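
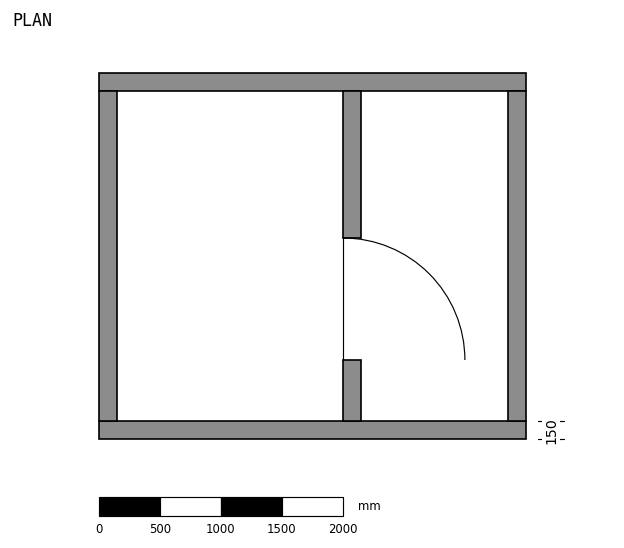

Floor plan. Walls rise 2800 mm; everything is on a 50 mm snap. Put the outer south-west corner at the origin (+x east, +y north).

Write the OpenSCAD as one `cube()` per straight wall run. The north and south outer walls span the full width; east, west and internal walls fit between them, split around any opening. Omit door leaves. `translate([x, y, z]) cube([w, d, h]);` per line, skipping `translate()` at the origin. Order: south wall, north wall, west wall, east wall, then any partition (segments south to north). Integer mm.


cube([3500, 150, 2800]);
translate([0, 2850, 0]) cube([3500, 150, 2800]);
translate([0, 150, 0]) cube([150, 2700, 2800]);
translate([3350, 150, 0]) cube([150, 2700, 2800]);
translate([2000, 150, 0]) cube([150, 500, 2800]);
translate([2000, 1650, 0]) cube([150, 1200, 2800]);


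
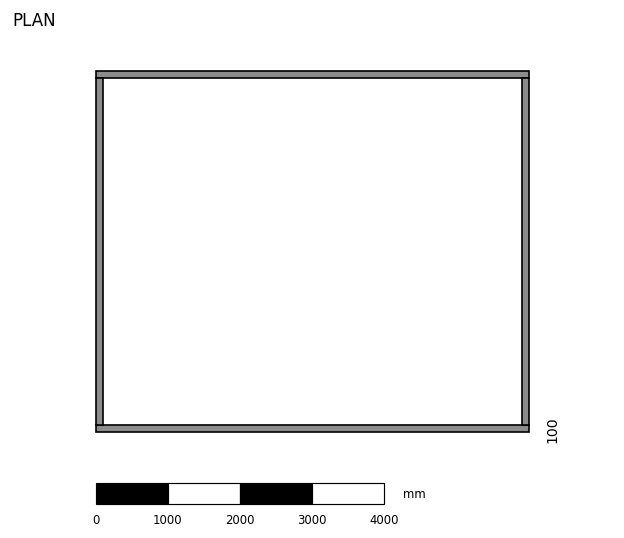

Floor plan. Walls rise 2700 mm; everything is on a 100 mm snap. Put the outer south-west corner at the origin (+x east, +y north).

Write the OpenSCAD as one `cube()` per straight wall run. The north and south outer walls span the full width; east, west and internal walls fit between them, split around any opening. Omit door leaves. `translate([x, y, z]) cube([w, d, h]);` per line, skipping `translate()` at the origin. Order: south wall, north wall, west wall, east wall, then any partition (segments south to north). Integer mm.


cube([6000, 100, 2700]);
translate([0, 4900, 0]) cube([6000, 100, 2700]);
translate([0, 100, 0]) cube([100, 4800, 2700]);
translate([5900, 100, 0]) cube([100, 4800, 2700]);


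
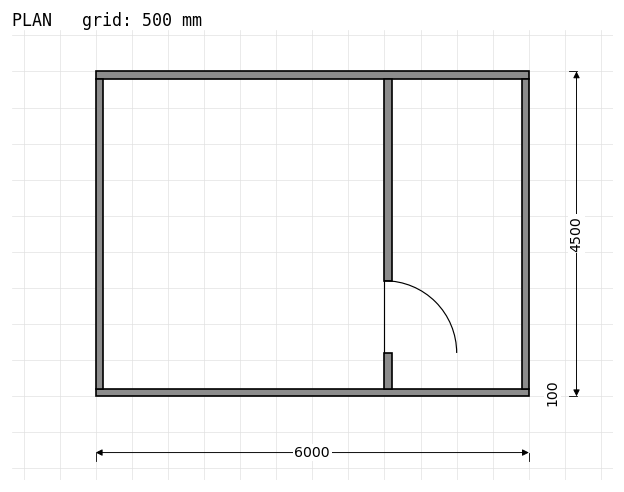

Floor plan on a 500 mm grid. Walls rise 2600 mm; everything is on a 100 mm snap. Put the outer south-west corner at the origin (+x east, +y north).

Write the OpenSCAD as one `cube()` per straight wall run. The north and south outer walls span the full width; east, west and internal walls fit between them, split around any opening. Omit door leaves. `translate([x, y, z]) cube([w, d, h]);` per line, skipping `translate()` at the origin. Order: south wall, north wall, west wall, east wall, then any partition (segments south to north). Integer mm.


cube([6000, 100, 2600]);
translate([0, 4400, 0]) cube([6000, 100, 2600]);
translate([0, 100, 0]) cube([100, 4300, 2600]);
translate([5900, 100, 0]) cube([100, 4300, 2600]);
translate([4000, 100, 0]) cube([100, 500, 2600]);
translate([4000, 1600, 0]) cube([100, 2800, 2600]);


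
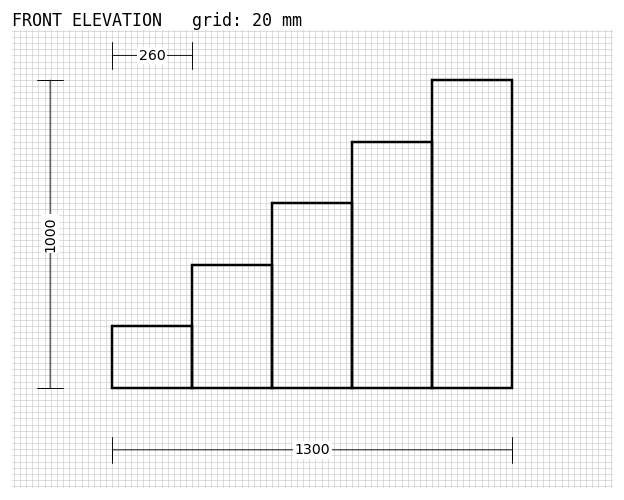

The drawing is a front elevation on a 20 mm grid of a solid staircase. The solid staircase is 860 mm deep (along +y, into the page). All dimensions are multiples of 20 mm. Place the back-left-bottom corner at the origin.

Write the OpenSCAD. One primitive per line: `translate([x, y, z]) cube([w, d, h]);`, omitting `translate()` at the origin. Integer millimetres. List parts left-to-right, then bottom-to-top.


cube([260, 860, 200]);
translate([260, 0, 0]) cube([260, 860, 400]);
translate([520, 0, 0]) cube([260, 860, 600]);
translate([780, 0, 0]) cube([260, 860, 800]);
translate([1040, 0, 0]) cube([260, 860, 1000]);


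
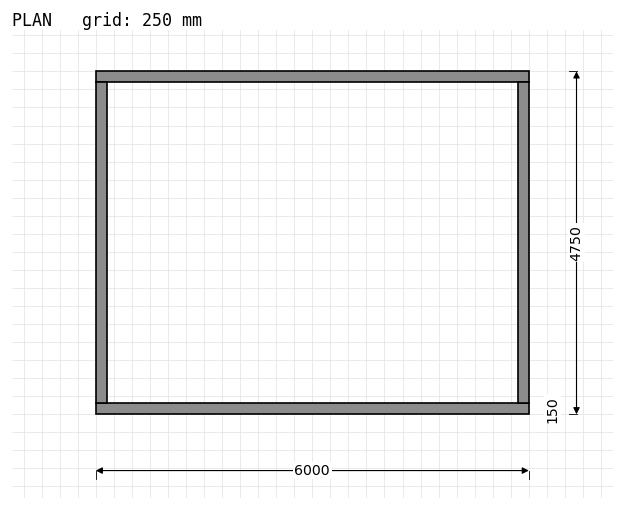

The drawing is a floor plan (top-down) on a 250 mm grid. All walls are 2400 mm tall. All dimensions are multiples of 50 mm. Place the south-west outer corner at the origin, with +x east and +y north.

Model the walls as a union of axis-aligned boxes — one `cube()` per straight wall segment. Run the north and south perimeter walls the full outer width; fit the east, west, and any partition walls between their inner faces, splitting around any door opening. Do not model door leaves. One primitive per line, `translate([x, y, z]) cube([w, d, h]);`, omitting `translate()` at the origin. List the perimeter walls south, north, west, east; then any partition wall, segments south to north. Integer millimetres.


cube([6000, 150, 2400]);
translate([0, 4600, 0]) cube([6000, 150, 2400]);
translate([0, 150, 0]) cube([150, 4450, 2400]);
translate([5850, 150, 0]) cube([150, 4450, 2400]);


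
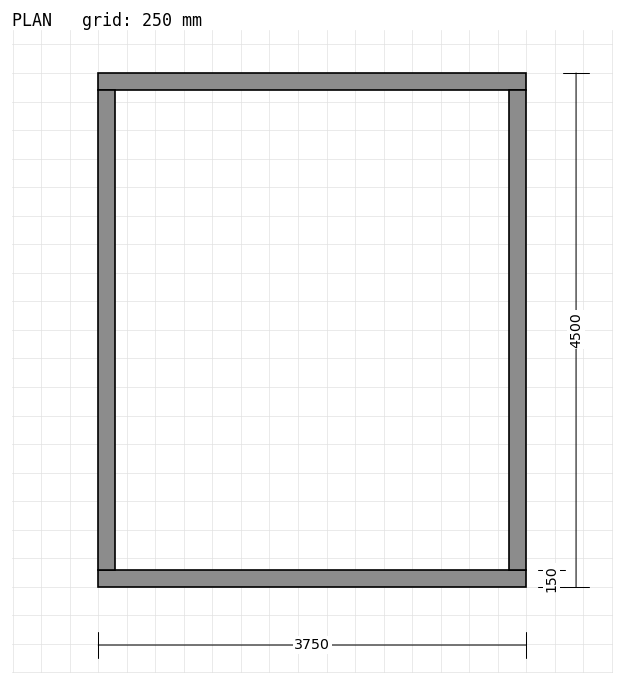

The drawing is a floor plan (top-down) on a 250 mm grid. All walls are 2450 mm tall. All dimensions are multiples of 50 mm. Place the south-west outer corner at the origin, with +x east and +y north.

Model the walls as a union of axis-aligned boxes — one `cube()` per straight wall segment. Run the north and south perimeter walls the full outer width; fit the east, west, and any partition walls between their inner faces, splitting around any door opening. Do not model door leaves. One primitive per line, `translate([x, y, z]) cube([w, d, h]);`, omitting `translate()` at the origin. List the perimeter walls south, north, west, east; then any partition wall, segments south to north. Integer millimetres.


cube([3750, 150, 2450]);
translate([0, 4350, 0]) cube([3750, 150, 2450]);
translate([0, 150, 0]) cube([150, 4200, 2450]);
translate([3600, 150, 0]) cube([150, 4200, 2450]);


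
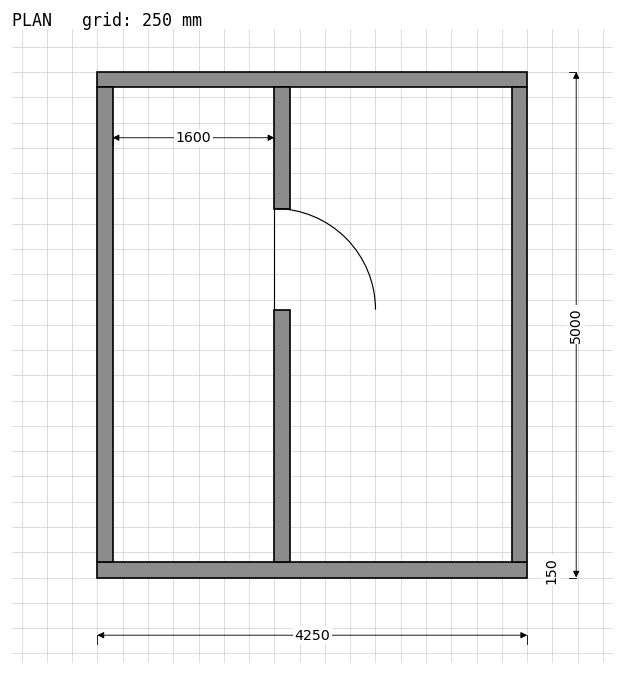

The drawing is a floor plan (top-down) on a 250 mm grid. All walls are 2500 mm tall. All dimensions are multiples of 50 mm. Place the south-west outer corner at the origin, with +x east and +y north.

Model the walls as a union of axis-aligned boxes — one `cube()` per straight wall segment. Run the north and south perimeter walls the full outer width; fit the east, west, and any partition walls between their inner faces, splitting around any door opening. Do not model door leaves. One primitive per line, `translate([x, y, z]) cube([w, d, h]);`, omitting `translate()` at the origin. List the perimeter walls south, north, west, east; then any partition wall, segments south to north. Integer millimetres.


cube([4250, 150, 2500]);
translate([0, 4850, 0]) cube([4250, 150, 2500]);
translate([0, 150, 0]) cube([150, 4700, 2500]);
translate([4100, 150, 0]) cube([150, 4700, 2500]);
translate([1750, 150, 0]) cube([150, 2500, 2500]);
translate([1750, 3650, 0]) cube([150, 1200, 2500]);


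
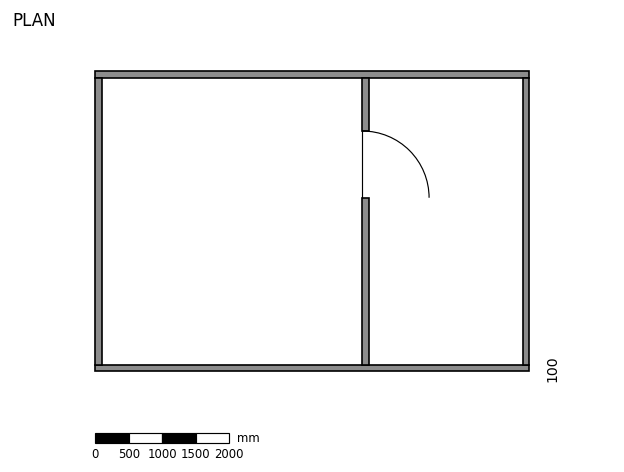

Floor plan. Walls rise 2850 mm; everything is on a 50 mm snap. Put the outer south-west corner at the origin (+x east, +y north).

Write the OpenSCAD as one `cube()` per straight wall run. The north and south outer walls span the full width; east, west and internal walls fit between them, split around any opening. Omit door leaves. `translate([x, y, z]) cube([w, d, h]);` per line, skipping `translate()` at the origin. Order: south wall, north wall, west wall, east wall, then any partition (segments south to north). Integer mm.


cube([6500, 100, 2850]);
translate([0, 4400, 0]) cube([6500, 100, 2850]);
translate([0, 100, 0]) cube([100, 4300, 2850]);
translate([6400, 100, 0]) cube([100, 4300, 2850]);
translate([4000, 100, 0]) cube([100, 2500, 2850]);
translate([4000, 3600, 0]) cube([100, 800, 2850]);


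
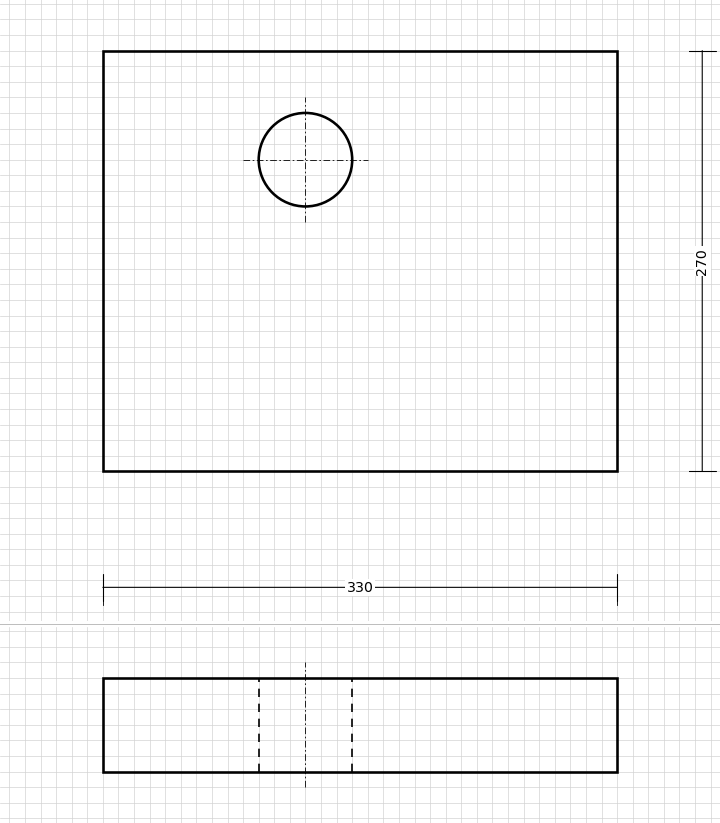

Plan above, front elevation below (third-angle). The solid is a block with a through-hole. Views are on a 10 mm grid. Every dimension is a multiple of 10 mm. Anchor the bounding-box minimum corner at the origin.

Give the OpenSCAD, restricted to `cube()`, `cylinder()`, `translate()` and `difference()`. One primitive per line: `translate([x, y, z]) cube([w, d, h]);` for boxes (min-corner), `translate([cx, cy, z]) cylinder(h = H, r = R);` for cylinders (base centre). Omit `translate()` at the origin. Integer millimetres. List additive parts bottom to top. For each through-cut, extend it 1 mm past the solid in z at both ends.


difference() {
  cube([330, 270, 60]);
  translate([130, 200, -1]) cylinder(h = 62, r = 30);
}


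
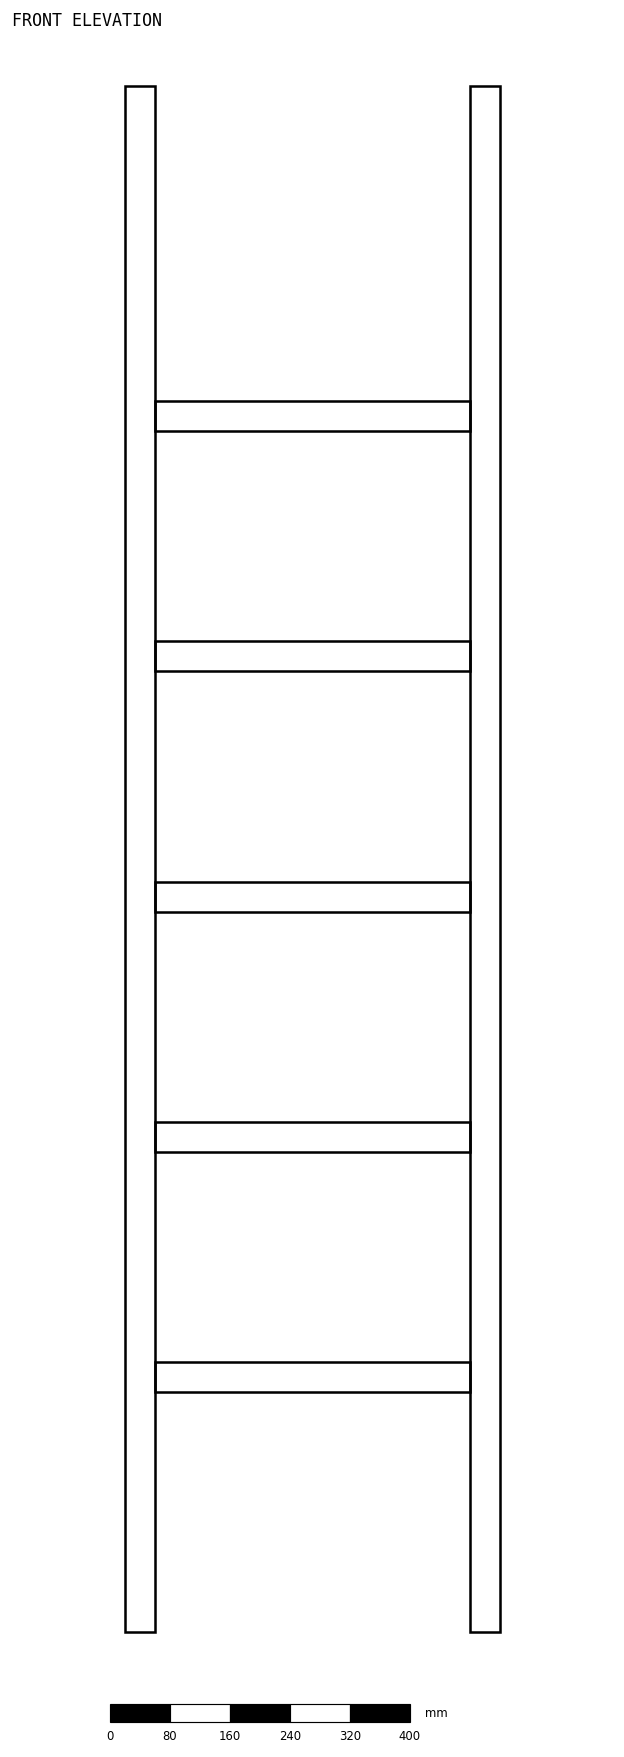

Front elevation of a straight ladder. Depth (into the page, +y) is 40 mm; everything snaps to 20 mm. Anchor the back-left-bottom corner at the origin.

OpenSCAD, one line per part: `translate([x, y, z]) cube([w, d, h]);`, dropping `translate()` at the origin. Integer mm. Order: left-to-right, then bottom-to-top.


cube([40, 40, 2060]);
translate([40, 0, 320]) cube([420, 40, 40]);
translate([40, 0, 640]) cube([420, 40, 40]);
translate([40, 0, 960]) cube([420, 40, 40]);
translate([40, 0, 1280]) cube([420, 40, 40]);
translate([40, 0, 1600]) cube([420, 40, 40]);
translate([460, 0, 0]) cube([40, 40, 2060]);


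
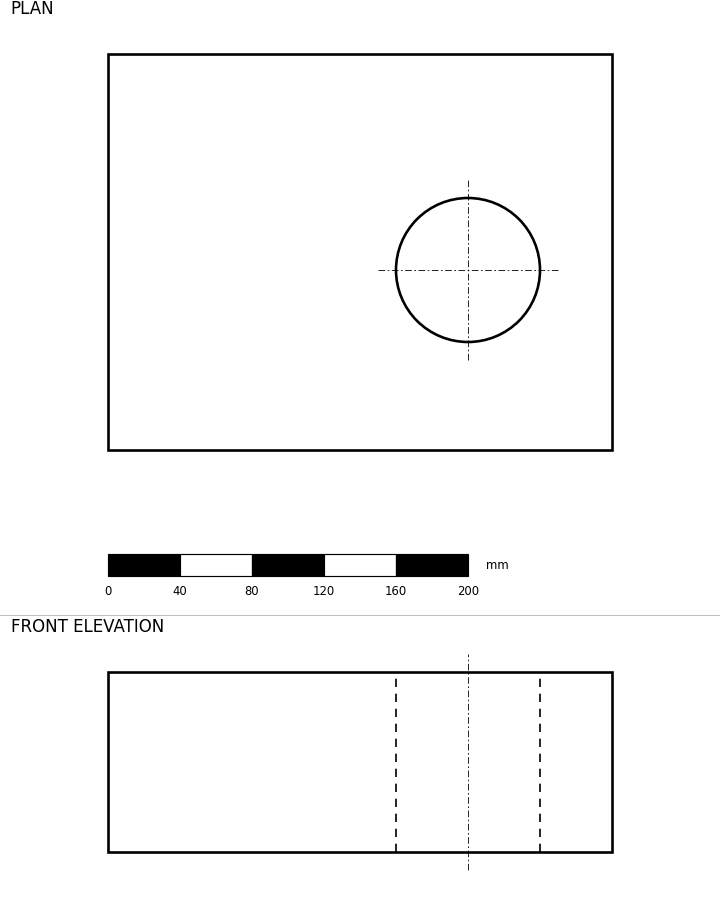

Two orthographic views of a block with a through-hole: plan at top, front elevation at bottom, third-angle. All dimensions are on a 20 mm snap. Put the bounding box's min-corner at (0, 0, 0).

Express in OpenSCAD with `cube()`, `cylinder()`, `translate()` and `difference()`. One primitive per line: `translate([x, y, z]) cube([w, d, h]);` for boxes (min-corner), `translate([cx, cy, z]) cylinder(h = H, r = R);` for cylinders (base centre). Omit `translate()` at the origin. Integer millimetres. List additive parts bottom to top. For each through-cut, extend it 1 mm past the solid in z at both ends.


difference() {
  cube([280, 220, 100]);
  translate([200, 100, -1]) cylinder(h = 102, r = 40);
}


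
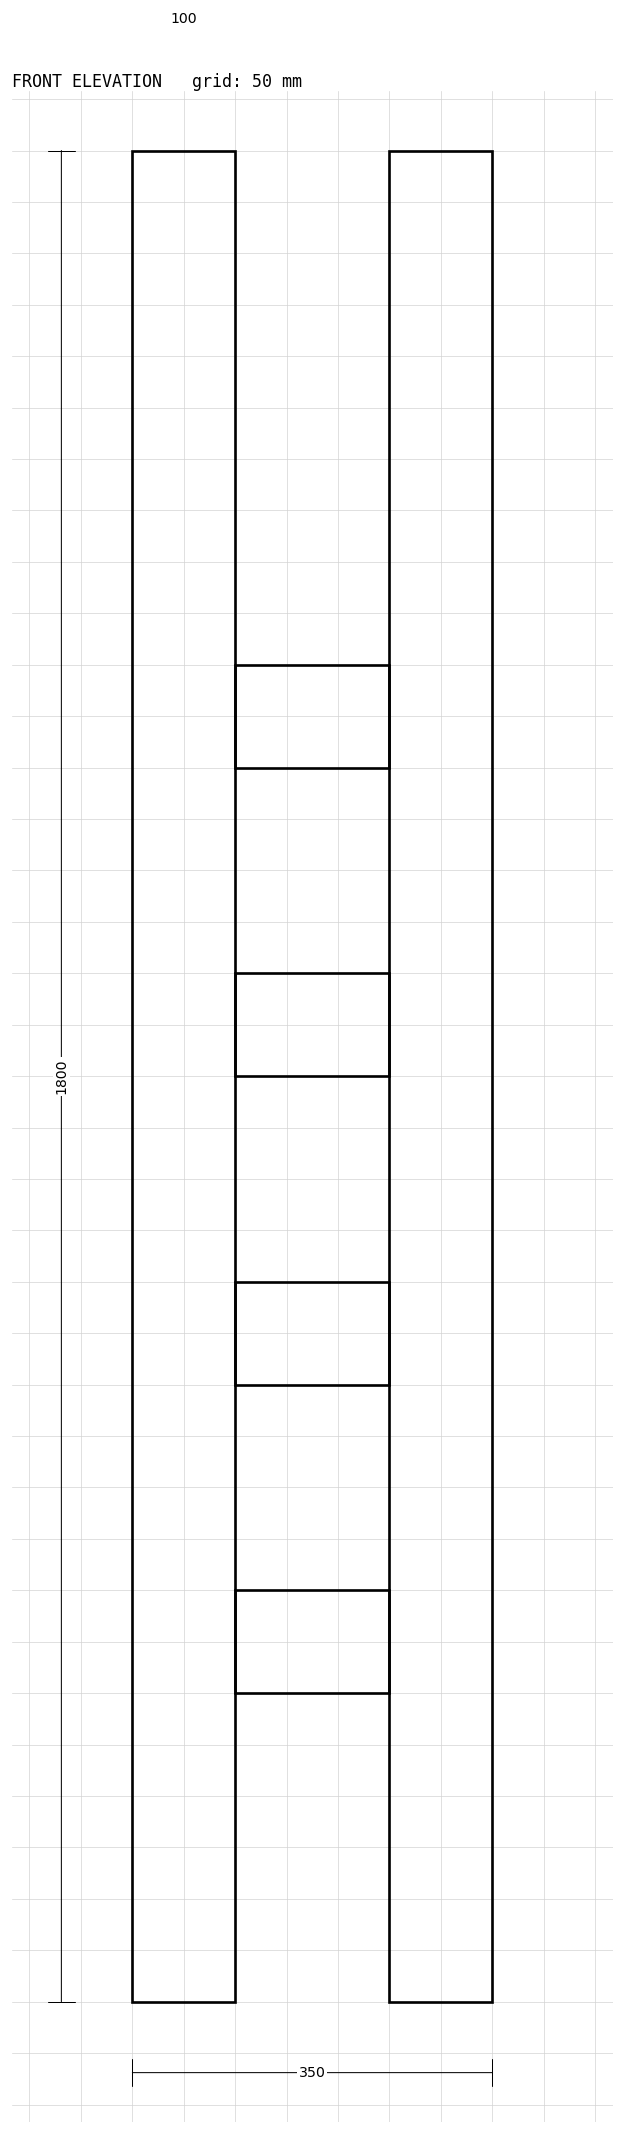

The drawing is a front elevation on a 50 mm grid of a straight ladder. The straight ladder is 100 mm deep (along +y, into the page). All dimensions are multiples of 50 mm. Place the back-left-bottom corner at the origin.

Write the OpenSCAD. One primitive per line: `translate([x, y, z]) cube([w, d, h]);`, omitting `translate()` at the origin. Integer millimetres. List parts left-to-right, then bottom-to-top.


cube([100, 100, 1800]);
translate([100, 0, 300]) cube([150, 100, 100]);
translate([100, 0, 600]) cube([150, 100, 100]);
translate([100, 0, 900]) cube([150, 100, 100]);
translate([100, 0, 1200]) cube([150, 100, 100]);
translate([250, 0, 0]) cube([100, 100, 1800]);


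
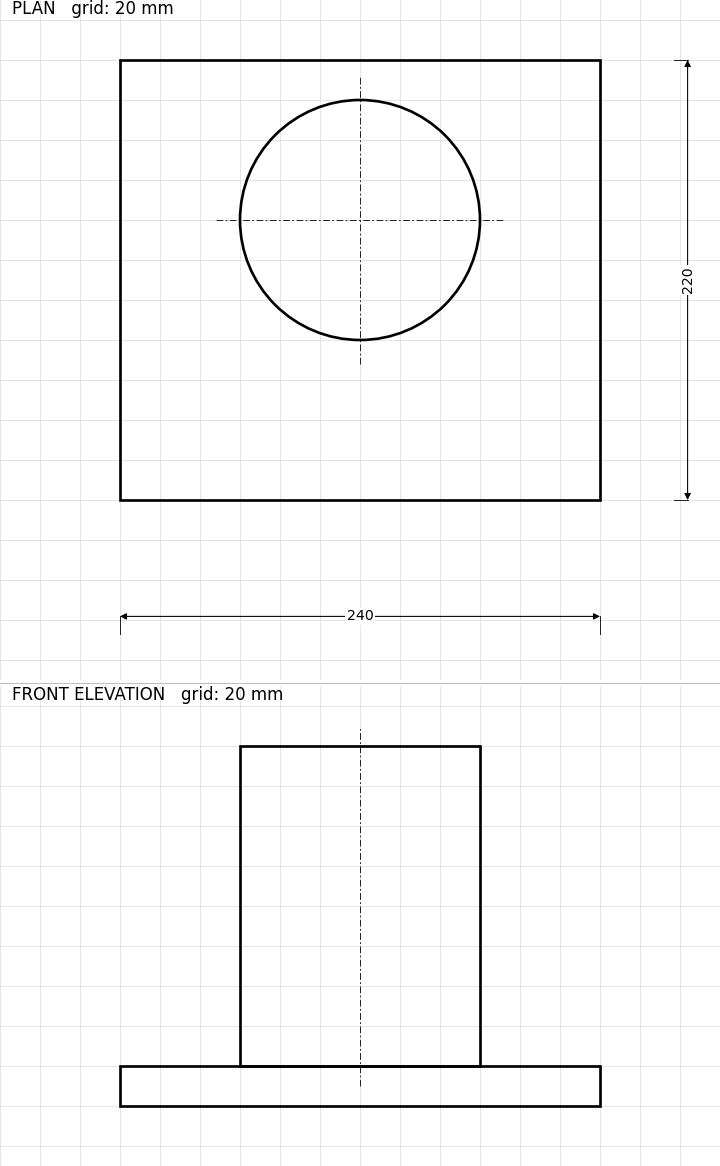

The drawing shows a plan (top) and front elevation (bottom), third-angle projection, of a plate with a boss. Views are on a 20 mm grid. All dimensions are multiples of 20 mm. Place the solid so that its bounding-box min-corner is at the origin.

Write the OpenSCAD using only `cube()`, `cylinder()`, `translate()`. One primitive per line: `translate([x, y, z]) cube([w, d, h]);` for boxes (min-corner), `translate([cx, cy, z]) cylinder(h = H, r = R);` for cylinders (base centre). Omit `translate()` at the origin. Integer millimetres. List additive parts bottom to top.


cube([240, 220, 20]);
translate([120, 140, 20]) cylinder(h = 160, r = 60);


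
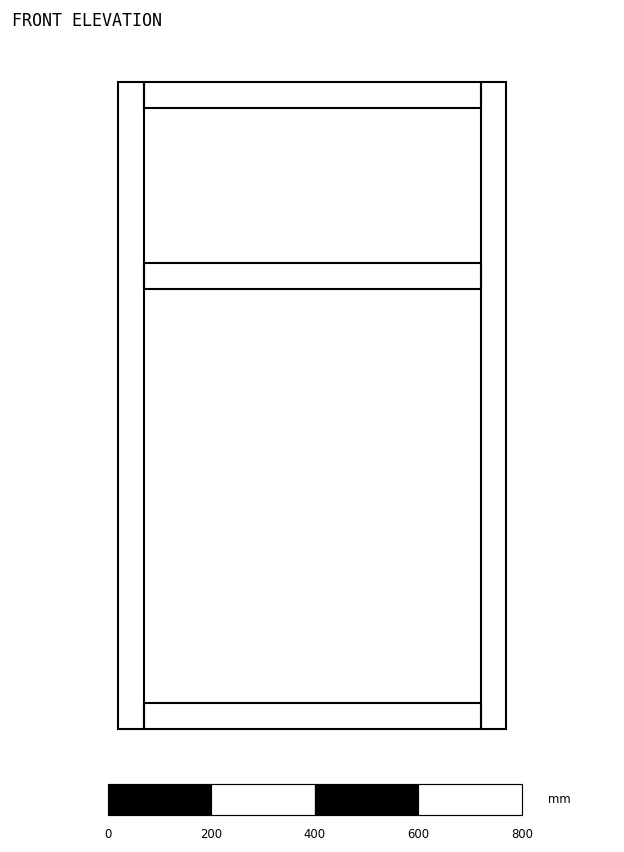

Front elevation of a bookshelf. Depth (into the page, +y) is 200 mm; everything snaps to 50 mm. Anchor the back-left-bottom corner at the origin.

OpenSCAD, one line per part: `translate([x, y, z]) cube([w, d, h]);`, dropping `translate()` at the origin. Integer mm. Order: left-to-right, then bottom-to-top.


cube([50, 200, 1250]);
translate([50, 0, 0]) cube([650, 200, 50]);
translate([50, 0, 850]) cube([650, 200, 50]);
translate([50, 0, 1200]) cube([650, 200, 50]);
translate([700, 0, 0]) cube([50, 200, 1250]);


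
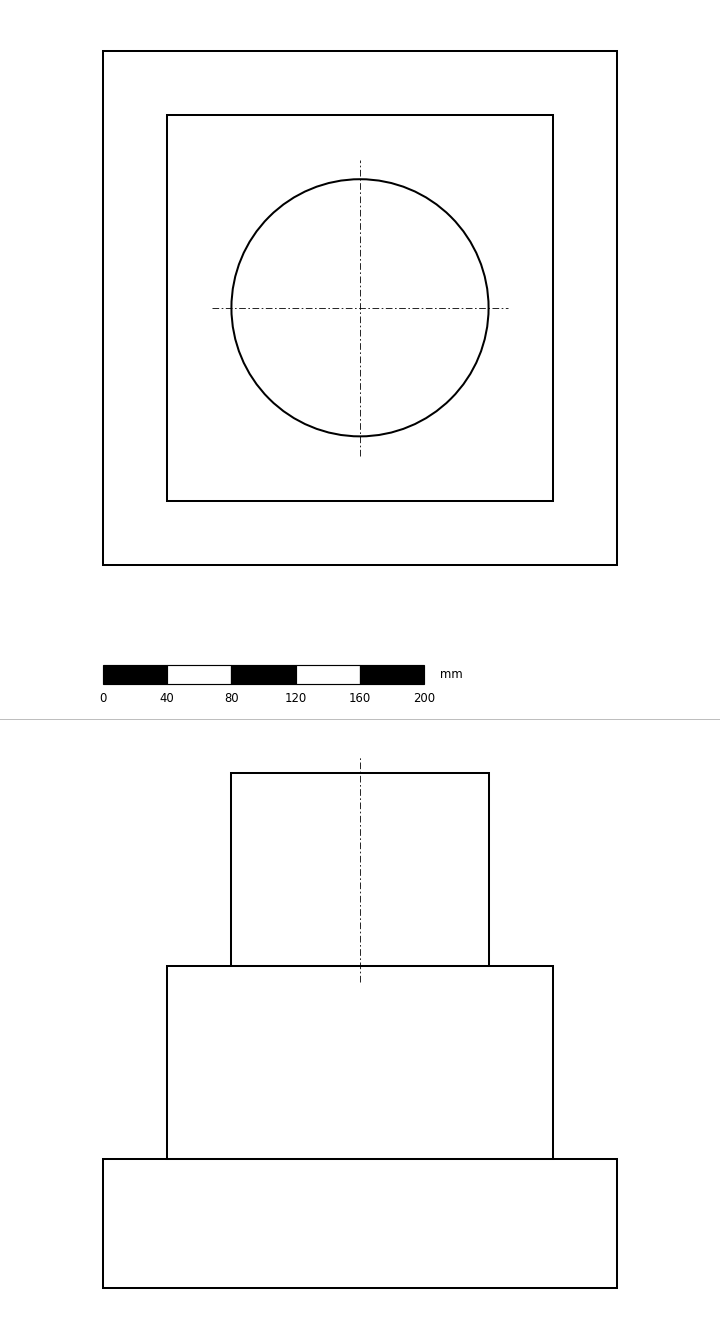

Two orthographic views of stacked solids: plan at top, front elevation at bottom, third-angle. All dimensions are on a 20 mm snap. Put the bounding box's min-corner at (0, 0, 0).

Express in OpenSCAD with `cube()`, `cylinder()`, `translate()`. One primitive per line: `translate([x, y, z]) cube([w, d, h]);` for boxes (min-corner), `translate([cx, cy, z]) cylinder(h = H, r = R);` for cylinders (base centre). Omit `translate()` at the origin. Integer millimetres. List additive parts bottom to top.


cube([320, 320, 80]);
translate([40, 40, 80]) cube([240, 240, 120]);
translate([160, 160, 200]) cylinder(h = 120, r = 80);


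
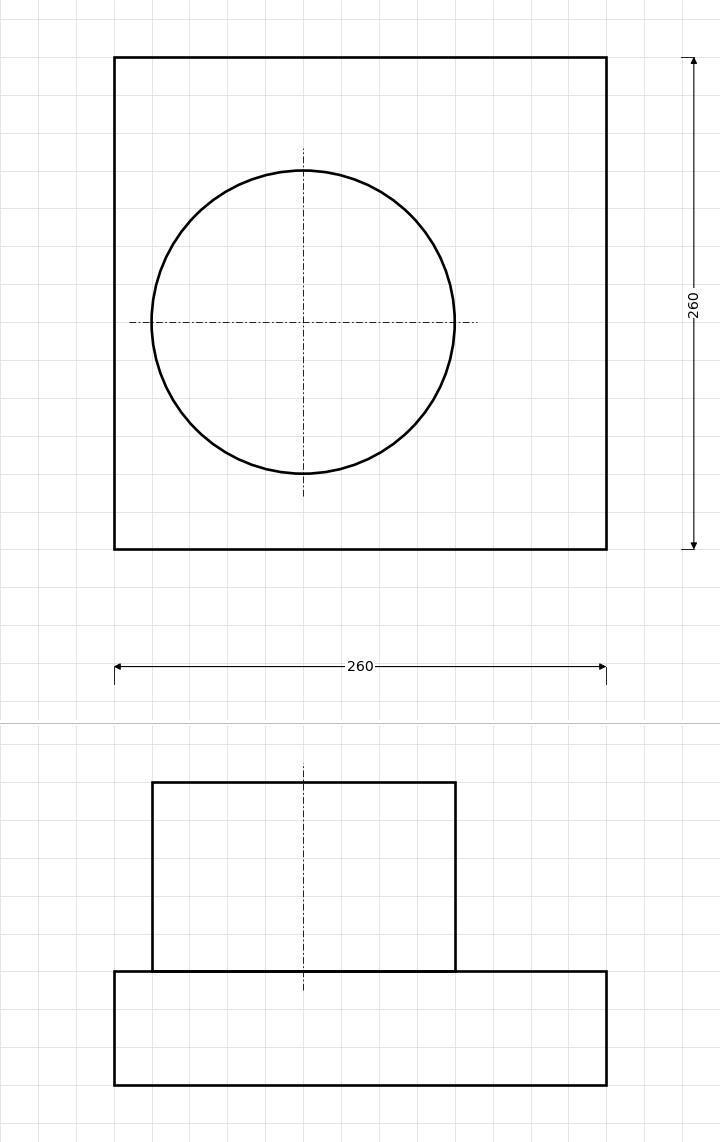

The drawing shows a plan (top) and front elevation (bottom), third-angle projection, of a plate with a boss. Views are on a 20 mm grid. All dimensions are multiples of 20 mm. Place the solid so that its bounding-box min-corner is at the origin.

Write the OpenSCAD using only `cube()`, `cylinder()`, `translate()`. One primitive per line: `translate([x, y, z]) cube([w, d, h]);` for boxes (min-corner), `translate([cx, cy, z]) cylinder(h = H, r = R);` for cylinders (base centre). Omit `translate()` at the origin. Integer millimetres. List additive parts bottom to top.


cube([260, 260, 60]);
translate([100, 120, 60]) cylinder(h = 100, r = 80);


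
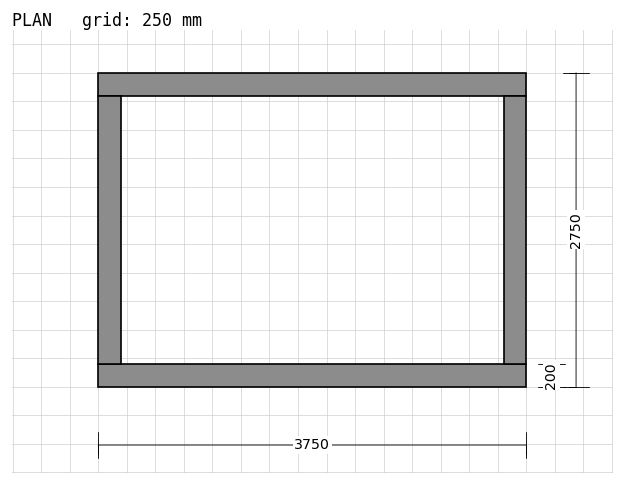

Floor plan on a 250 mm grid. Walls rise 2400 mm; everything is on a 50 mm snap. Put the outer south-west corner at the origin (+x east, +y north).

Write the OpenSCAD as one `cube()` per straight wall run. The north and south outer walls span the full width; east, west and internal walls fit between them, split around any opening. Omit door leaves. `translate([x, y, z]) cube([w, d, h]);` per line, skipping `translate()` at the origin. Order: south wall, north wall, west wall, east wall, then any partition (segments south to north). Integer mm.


cube([3750, 200, 2400]);
translate([0, 2550, 0]) cube([3750, 200, 2400]);
translate([0, 200, 0]) cube([200, 2350, 2400]);
translate([3550, 200, 0]) cube([200, 2350, 2400]);


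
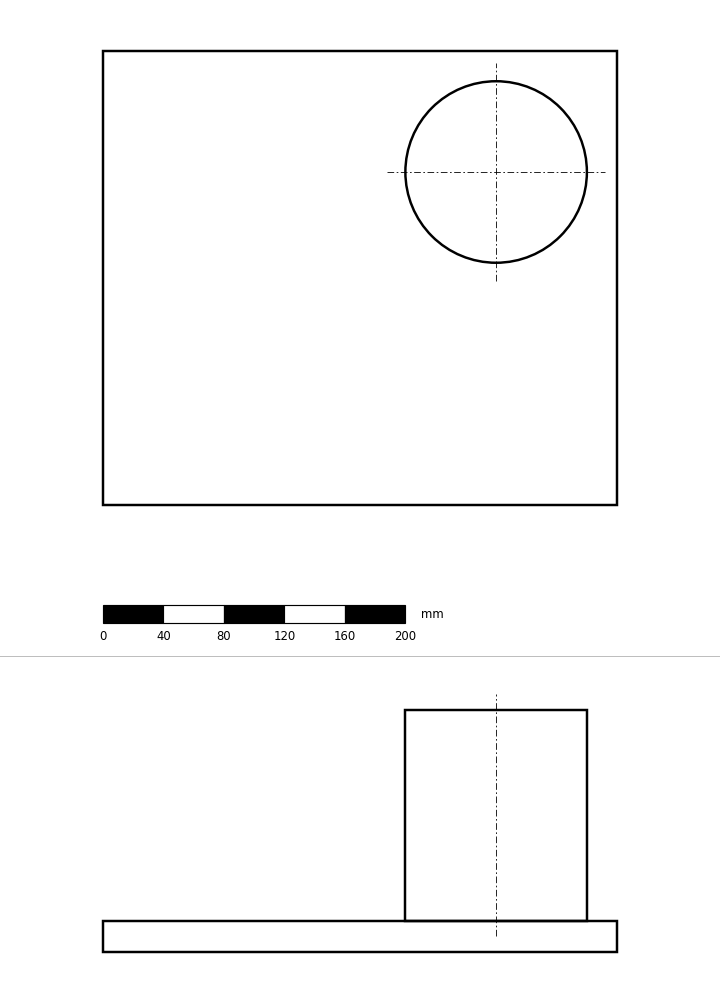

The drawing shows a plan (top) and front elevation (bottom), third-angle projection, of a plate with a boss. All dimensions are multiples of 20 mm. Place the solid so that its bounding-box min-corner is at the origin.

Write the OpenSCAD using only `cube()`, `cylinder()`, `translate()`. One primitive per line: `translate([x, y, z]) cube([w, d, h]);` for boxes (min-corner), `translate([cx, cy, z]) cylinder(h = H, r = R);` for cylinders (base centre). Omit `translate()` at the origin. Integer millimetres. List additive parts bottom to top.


cube([340, 300, 20]);
translate([260, 220, 20]) cylinder(h = 140, r = 60);


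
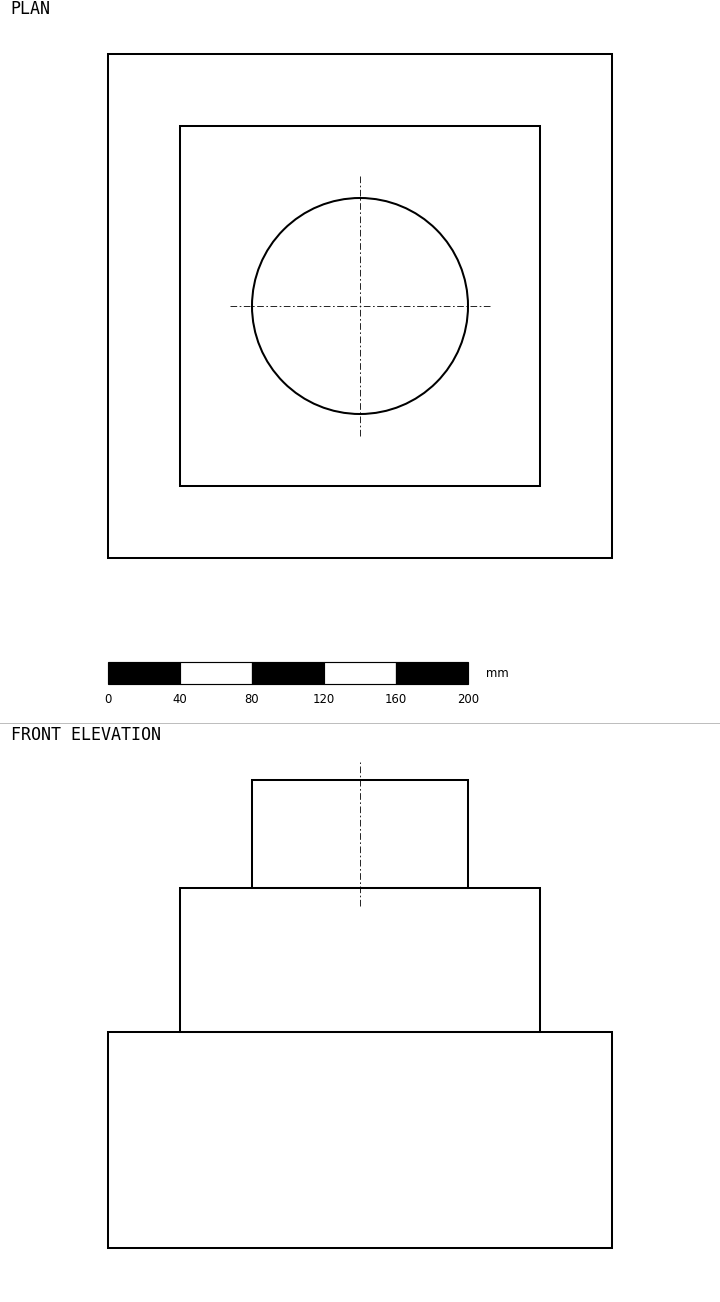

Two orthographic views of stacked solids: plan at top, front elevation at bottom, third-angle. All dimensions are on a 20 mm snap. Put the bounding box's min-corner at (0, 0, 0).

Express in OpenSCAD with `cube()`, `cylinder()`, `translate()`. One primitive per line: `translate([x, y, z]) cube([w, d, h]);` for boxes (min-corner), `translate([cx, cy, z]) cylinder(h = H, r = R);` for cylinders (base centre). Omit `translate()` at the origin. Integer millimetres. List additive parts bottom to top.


cube([280, 280, 120]);
translate([40, 40, 120]) cube([200, 200, 80]);
translate([140, 140, 200]) cylinder(h = 60, r = 60);


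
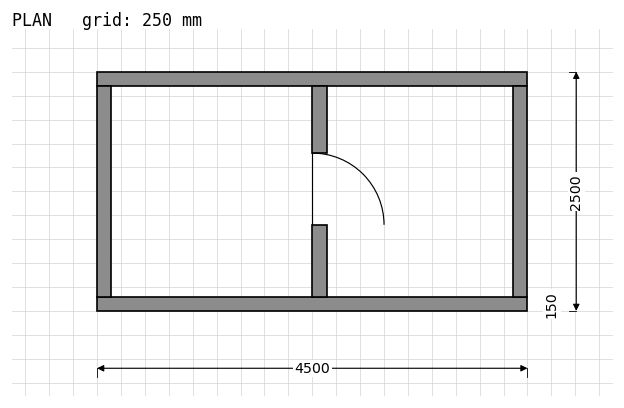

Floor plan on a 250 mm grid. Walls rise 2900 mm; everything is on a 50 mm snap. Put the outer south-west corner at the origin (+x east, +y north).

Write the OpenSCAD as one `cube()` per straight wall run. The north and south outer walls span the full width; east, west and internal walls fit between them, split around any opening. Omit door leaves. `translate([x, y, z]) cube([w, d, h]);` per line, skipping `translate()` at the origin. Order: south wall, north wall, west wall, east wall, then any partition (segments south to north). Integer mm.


cube([4500, 150, 2900]);
translate([0, 2350, 0]) cube([4500, 150, 2900]);
translate([0, 150, 0]) cube([150, 2200, 2900]);
translate([4350, 150, 0]) cube([150, 2200, 2900]);
translate([2250, 150, 0]) cube([150, 750, 2900]);
translate([2250, 1650, 0]) cube([150, 700, 2900]);


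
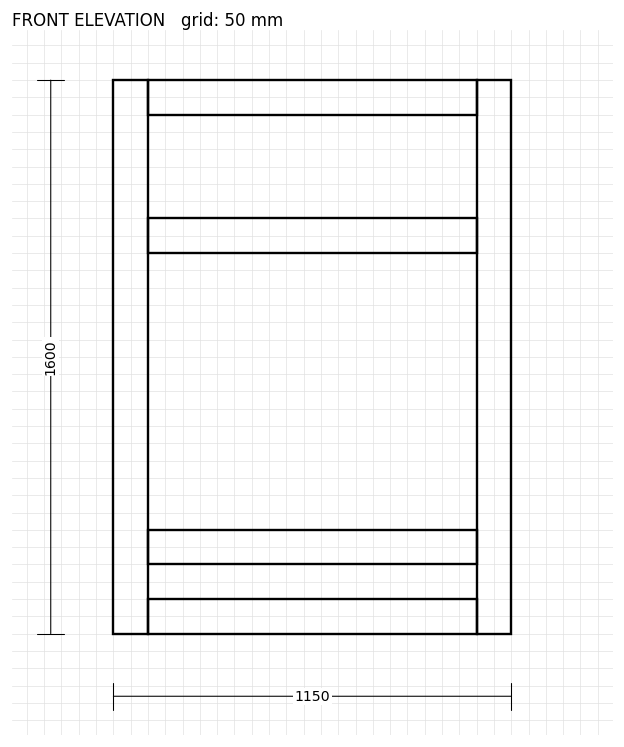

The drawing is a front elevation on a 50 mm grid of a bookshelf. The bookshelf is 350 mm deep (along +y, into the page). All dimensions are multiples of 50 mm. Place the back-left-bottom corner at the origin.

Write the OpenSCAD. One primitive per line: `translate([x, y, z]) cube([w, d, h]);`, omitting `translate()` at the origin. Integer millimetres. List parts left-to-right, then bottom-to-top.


cube([100, 350, 1600]);
translate([100, 0, 0]) cube([950, 350, 100]);
translate([100, 0, 200]) cube([950, 350, 100]);
translate([100, 0, 1100]) cube([950, 350, 100]);
translate([100, 0, 1500]) cube([950, 350, 100]);
translate([1050, 0, 0]) cube([100, 350, 1600]);


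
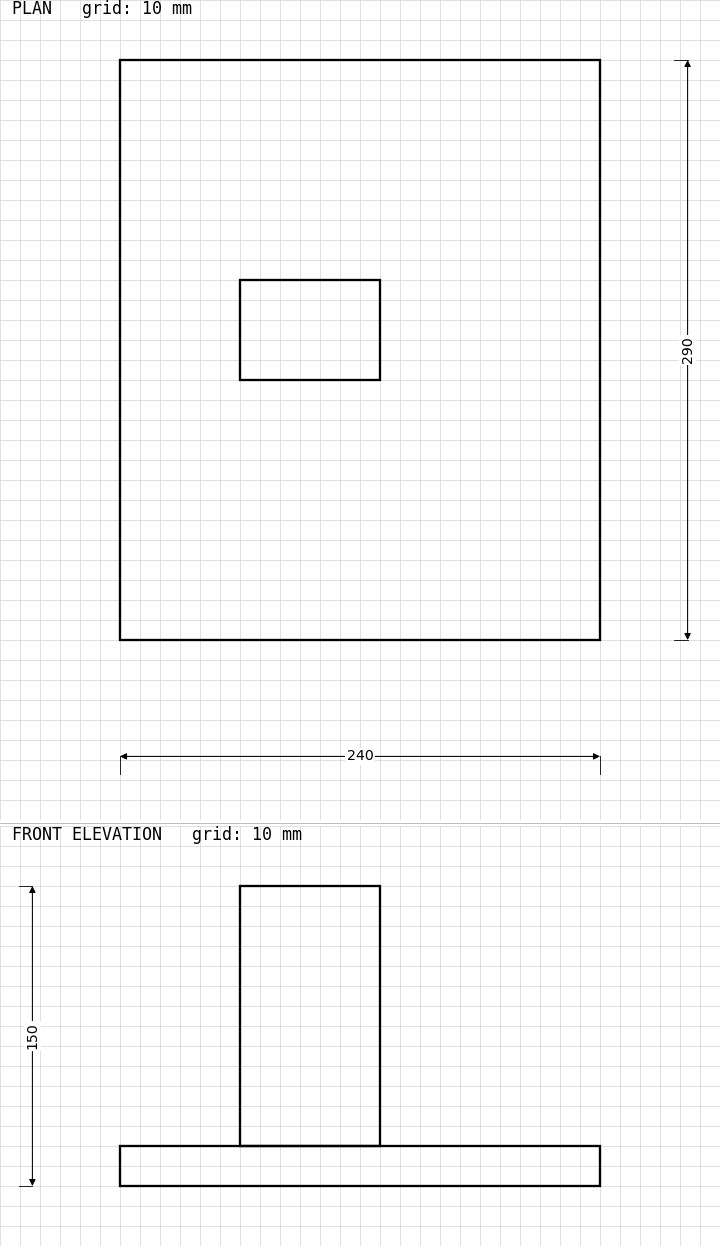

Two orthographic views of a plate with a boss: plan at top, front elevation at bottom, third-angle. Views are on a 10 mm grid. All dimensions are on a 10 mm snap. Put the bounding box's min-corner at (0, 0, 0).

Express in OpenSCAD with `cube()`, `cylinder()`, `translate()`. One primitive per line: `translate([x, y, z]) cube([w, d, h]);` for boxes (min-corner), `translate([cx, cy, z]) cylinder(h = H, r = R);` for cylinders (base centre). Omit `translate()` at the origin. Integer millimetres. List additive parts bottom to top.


cube([240, 290, 20]);
translate([60, 130, 20]) cube([70, 50, 130]);


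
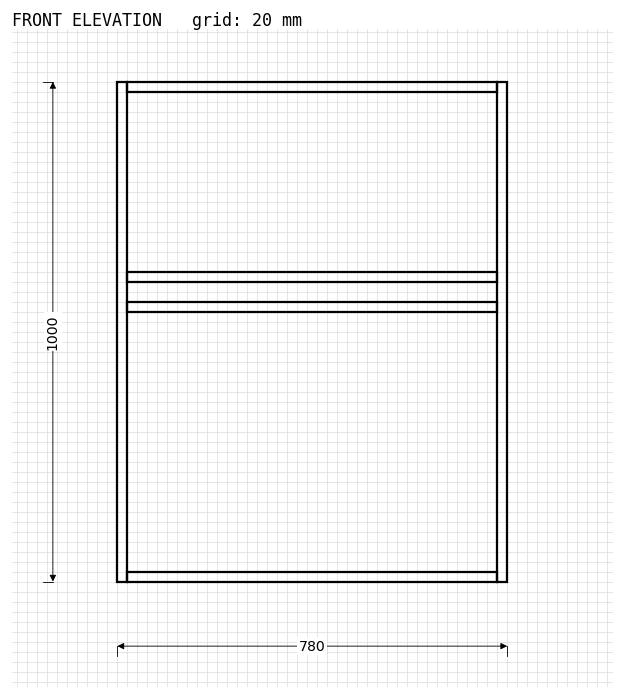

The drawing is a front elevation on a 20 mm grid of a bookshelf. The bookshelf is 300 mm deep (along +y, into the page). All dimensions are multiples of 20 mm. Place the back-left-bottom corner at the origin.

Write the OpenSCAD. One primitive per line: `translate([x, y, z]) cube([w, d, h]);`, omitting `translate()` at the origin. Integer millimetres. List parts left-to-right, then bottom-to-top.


cube([20, 300, 1000]);
translate([20, 0, 0]) cube([740, 300, 20]);
translate([20, 0, 540]) cube([740, 300, 20]);
translate([20, 0, 600]) cube([740, 300, 20]);
translate([20, 0, 980]) cube([740, 300, 20]);
translate([760, 0, 0]) cube([20, 300, 1000]);


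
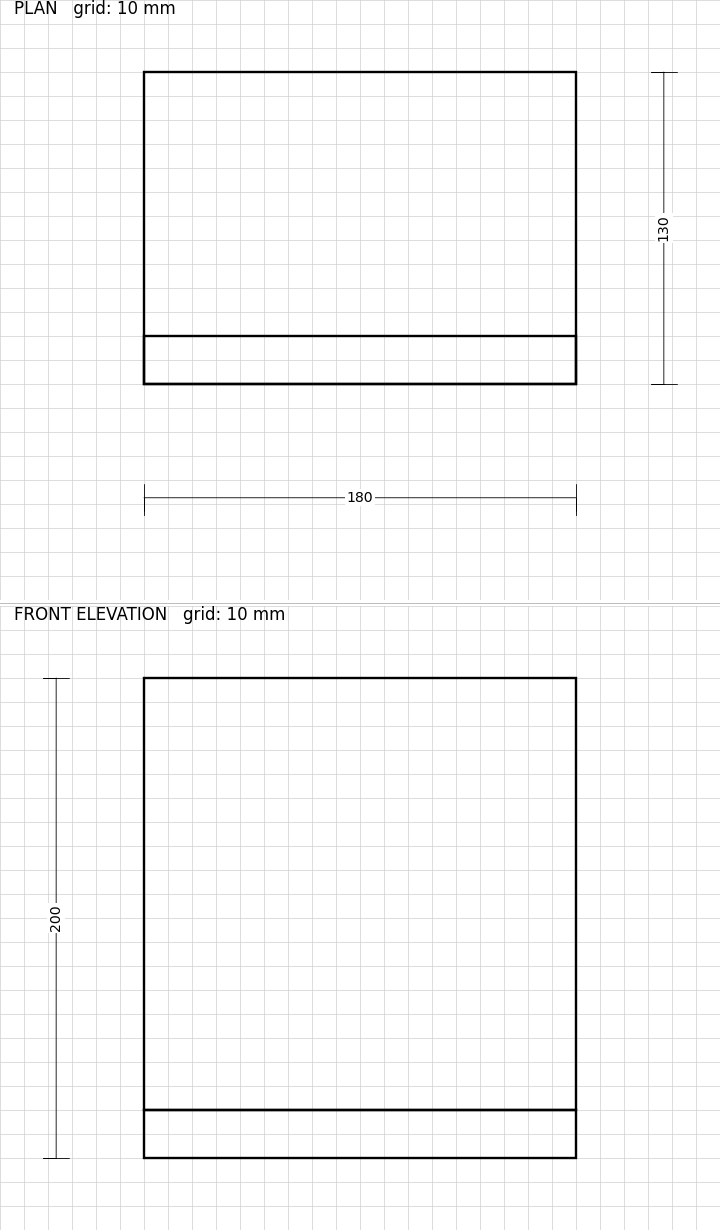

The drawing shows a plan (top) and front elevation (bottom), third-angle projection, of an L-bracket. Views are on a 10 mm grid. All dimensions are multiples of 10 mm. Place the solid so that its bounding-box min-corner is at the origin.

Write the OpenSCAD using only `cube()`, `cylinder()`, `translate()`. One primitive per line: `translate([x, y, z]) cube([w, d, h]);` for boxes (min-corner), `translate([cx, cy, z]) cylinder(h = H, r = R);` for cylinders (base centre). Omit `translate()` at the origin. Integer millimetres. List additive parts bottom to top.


cube([180, 130, 20]);
translate([0, 0, 20]) cube([180, 20, 180]);


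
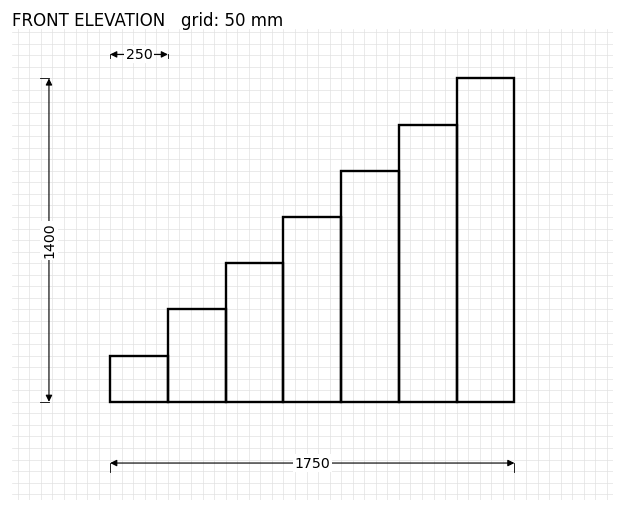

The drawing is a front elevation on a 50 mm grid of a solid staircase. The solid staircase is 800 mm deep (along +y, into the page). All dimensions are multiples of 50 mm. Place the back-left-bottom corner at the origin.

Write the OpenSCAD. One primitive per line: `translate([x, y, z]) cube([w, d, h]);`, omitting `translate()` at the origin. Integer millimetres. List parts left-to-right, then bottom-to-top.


cube([250, 800, 200]);
translate([250, 0, 0]) cube([250, 800, 400]);
translate([500, 0, 0]) cube([250, 800, 600]);
translate([750, 0, 0]) cube([250, 800, 800]);
translate([1000, 0, 0]) cube([250, 800, 1000]);
translate([1250, 0, 0]) cube([250, 800, 1200]);
translate([1500, 0, 0]) cube([250, 800, 1400]);


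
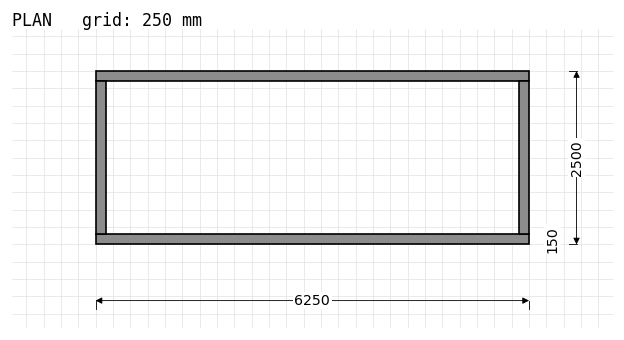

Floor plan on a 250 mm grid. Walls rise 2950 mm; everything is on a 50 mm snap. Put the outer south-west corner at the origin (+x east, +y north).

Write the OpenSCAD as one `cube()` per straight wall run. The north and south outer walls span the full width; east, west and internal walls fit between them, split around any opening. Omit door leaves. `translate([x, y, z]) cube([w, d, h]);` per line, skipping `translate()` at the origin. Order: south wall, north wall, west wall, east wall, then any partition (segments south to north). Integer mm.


cube([6250, 150, 2950]);
translate([0, 2350, 0]) cube([6250, 150, 2950]);
translate([0, 150, 0]) cube([150, 2200, 2950]);
translate([6100, 150, 0]) cube([150, 2200, 2950]);


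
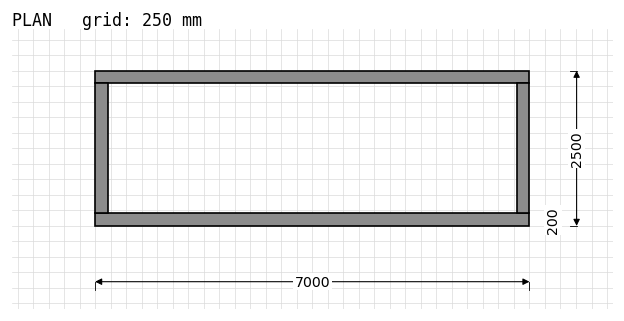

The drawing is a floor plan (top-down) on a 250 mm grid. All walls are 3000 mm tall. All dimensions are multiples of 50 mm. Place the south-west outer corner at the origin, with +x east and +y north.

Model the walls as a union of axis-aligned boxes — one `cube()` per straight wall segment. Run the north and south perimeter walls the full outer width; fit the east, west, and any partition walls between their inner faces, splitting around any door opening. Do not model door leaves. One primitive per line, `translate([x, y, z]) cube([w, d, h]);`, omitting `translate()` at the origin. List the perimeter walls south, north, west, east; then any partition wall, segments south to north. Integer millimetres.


cube([7000, 200, 3000]);
translate([0, 2300, 0]) cube([7000, 200, 3000]);
translate([0, 200, 0]) cube([200, 2100, 3000]);
translate([6800, 200, 0]) cube([200, 2100, 3000]);


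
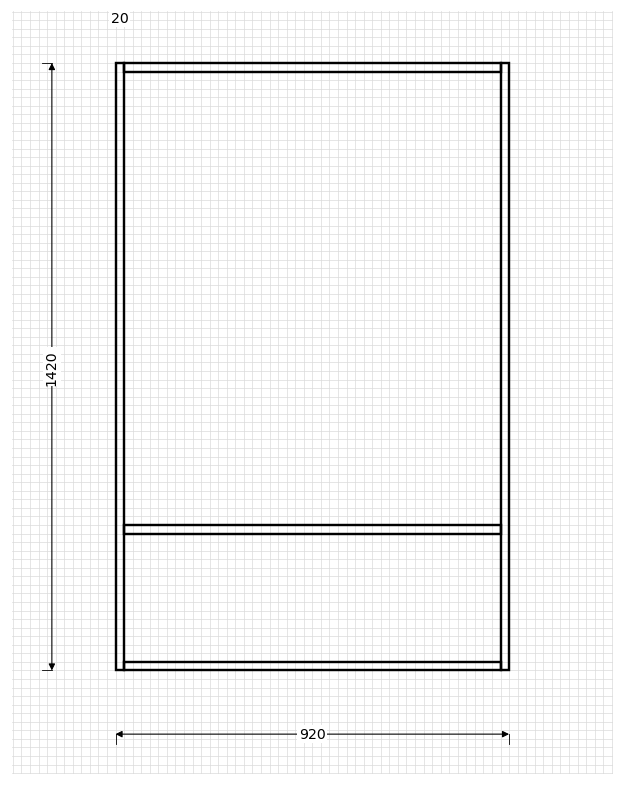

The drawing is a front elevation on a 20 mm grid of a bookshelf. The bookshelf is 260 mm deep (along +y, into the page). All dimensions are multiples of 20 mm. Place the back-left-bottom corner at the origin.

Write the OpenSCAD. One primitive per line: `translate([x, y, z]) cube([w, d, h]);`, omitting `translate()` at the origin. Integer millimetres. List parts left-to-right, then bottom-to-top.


cube([20, 260, 1420]);
translate([20, 0, 0]) cube([880, 260, 20]);
translate([20, 0, 320]) cube([880, 260, 20]);
translate([20, 0, 1400]) cube([880, 260, 20]);
translate([900, 0, 0]) cube([20, 260, 1420]);


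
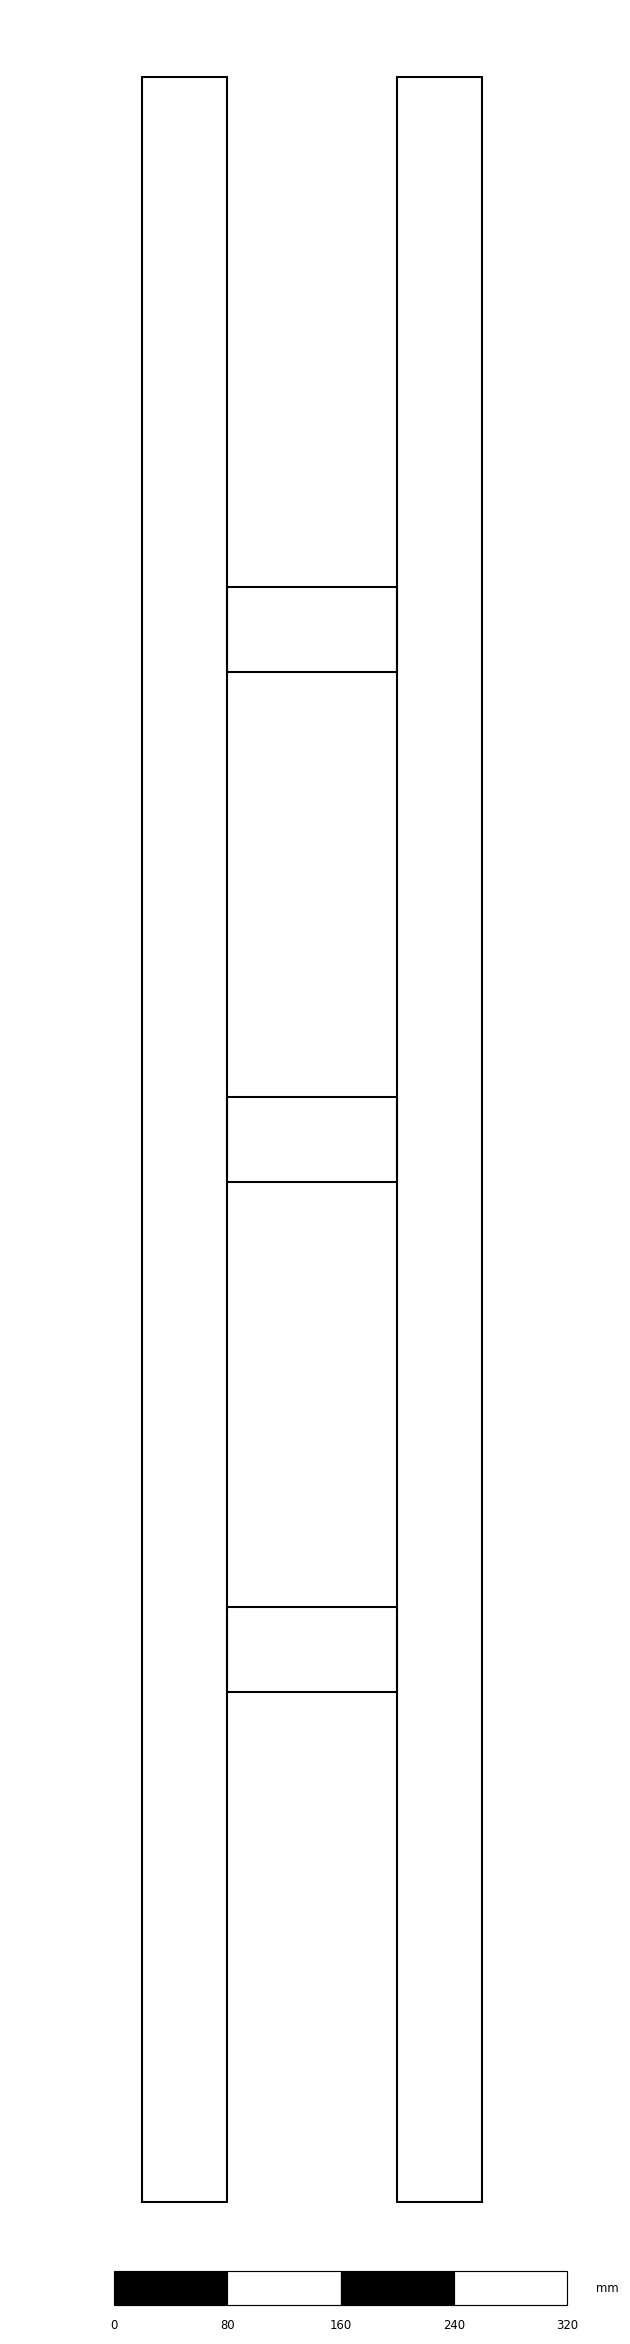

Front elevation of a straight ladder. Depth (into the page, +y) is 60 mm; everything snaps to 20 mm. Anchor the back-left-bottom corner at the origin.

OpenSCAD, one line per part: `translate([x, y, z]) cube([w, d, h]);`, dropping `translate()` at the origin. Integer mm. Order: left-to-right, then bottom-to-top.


cube([60, 60, 1500]);
translate([60, 0, 360]) cube([120, 60, 60]);
translate([60, 0, 720]) cube([120, 60, 60]);
translate([60, 0, 1080]) cube([120, 60, 60]);
translate([180, 0, 0]) cube([60, 60, 1500]);


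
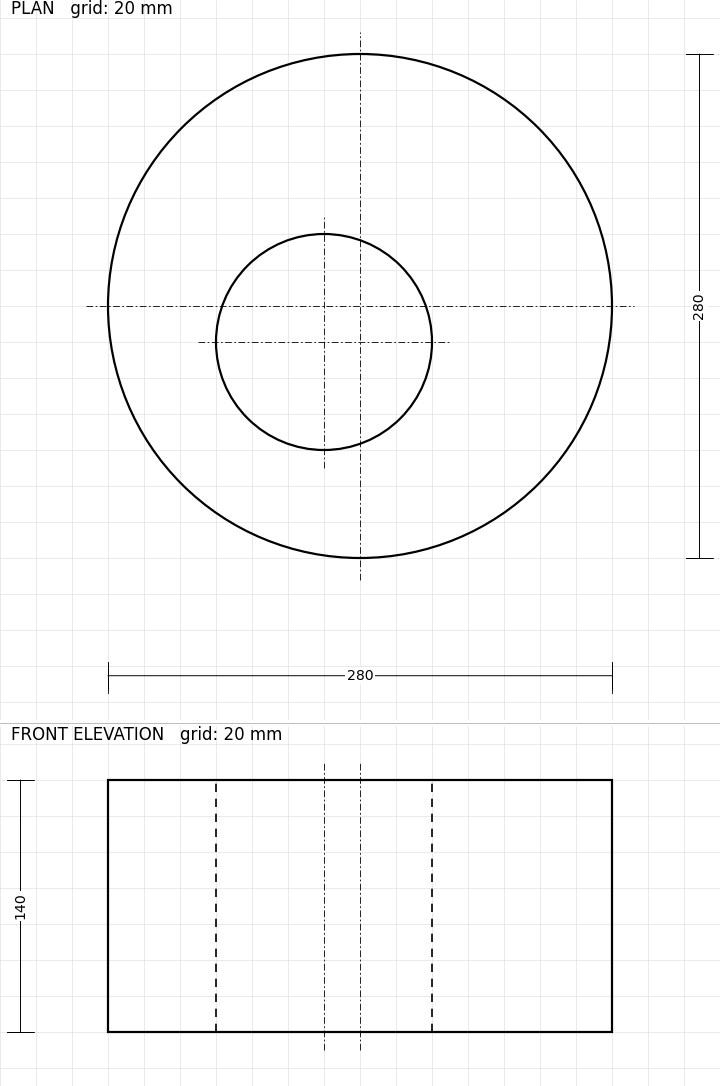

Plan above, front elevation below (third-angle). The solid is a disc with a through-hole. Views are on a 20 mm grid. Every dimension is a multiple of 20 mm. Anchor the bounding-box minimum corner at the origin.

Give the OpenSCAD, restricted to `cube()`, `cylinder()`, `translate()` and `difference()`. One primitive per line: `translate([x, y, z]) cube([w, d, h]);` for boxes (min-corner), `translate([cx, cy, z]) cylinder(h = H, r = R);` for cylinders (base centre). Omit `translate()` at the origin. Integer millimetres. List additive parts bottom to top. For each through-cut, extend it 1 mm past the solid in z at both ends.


difference() {
  translate([140, 140, 0]) cylinder(h = 140, r = 140);
  translate([120, 120, -1]) cylinder(h = 142, r = 60);
}


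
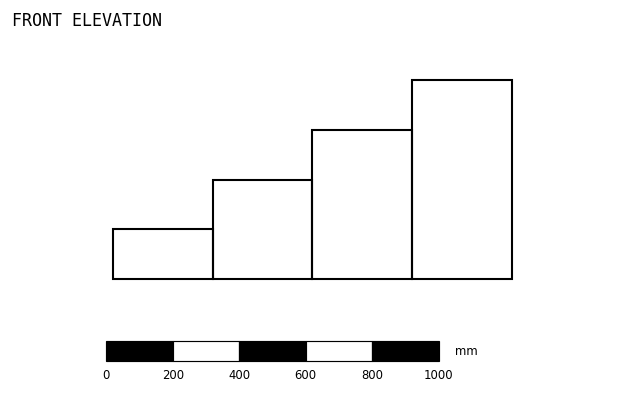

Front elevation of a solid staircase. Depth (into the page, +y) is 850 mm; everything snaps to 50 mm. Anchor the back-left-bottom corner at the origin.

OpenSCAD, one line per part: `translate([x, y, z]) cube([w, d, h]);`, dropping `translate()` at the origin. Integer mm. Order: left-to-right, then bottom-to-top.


cube([300, 850, 150]);
translate([300, 0, 0]) cube([300, 850, 300]);
translate([600, 0, 0]) cube([300, 850, 450]);
translate([900, 0, 0]) cube([300, 850, 600]);


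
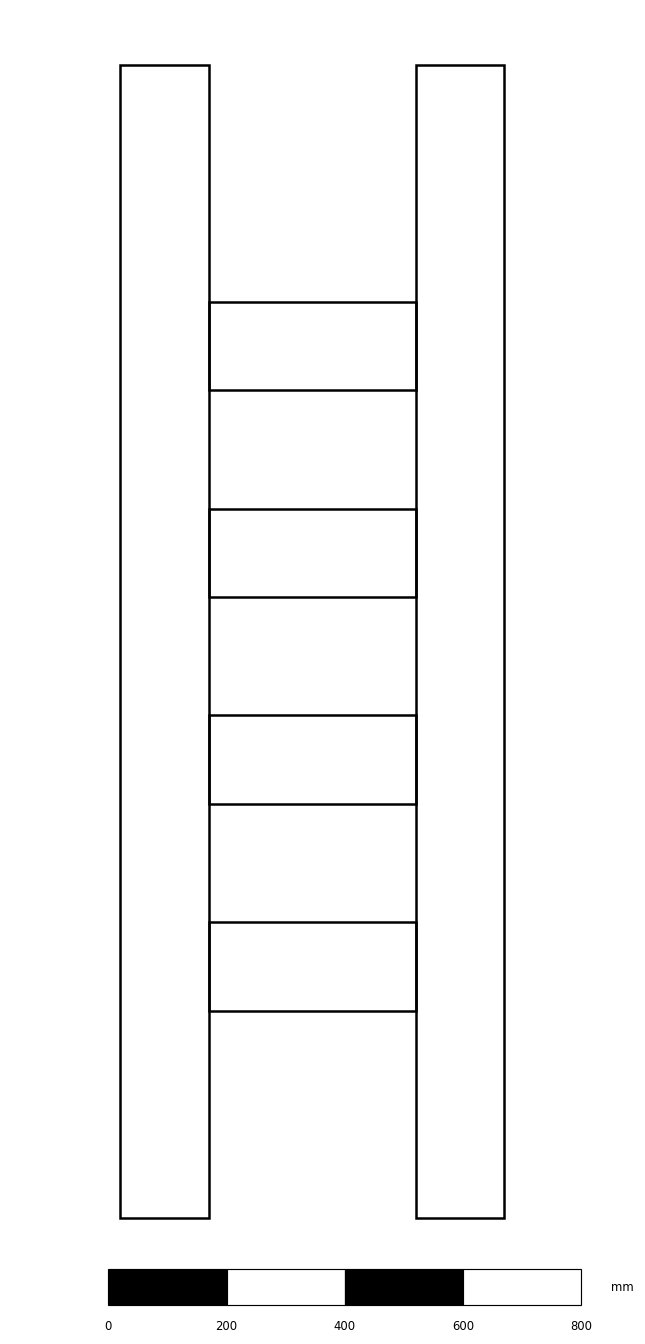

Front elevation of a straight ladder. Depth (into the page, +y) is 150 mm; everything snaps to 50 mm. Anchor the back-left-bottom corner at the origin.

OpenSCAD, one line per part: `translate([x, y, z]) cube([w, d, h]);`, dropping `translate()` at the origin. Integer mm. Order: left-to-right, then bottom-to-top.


cube([150, 150, 1950]);
translate([150, 0, 350]) cube([350, 150, 150]);
translate([150, 0, 700]) cube([350, 150, 150]);
translate([150, 0, 1050]) cube([350, 150, 150]);
translate([150, 0, 1400]) cube([350, 150, 150]);
translate([500, 0, 0]) cube([150, 150, 1950]);


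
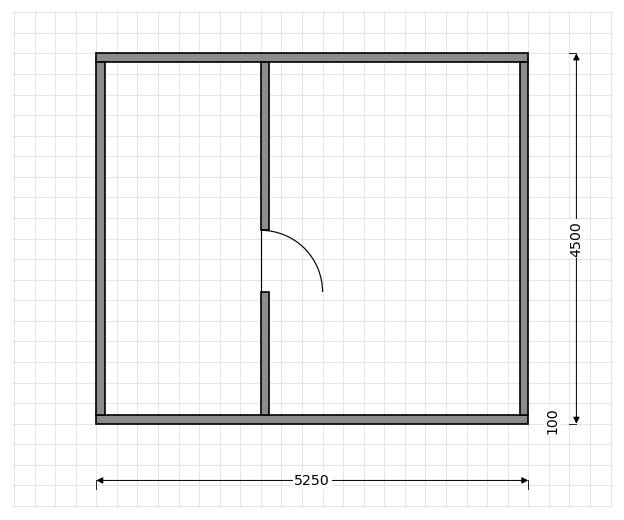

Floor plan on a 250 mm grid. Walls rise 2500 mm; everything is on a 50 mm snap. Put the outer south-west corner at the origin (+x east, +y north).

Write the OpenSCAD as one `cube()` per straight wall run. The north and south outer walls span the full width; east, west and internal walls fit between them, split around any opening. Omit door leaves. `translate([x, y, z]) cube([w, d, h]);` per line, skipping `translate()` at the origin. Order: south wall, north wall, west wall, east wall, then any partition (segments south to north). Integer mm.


cube([5250, 100, 2500]);
translate([0, 4400, 0]) cube([5250, 100, 2500]);
translate([0, 100, 0]) cube([100, 4300, 2500]);
translate([5150, 100, 0]) cube([100, 4300, 2500]);
translate([2000, 100, 0]) cube([100, 1500, 2500]);
translate([2000, 2350, 0]) cube([100, 2050, 2500]);


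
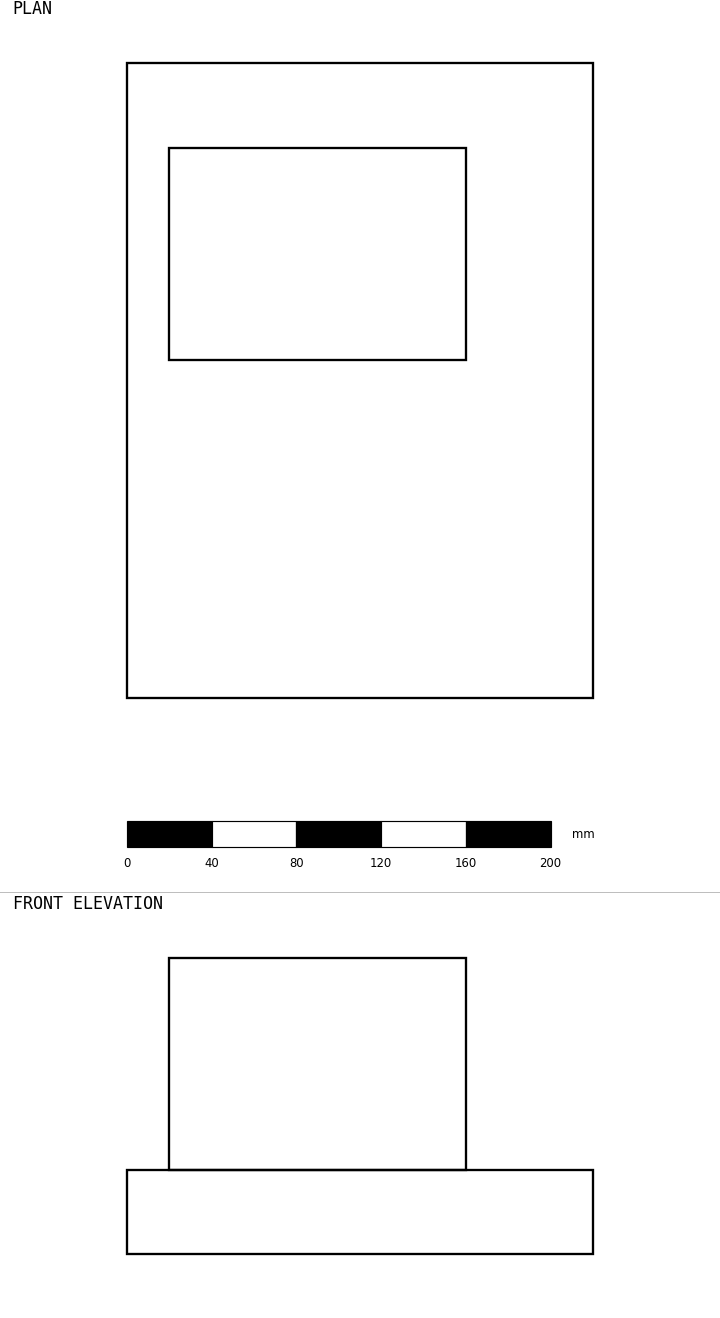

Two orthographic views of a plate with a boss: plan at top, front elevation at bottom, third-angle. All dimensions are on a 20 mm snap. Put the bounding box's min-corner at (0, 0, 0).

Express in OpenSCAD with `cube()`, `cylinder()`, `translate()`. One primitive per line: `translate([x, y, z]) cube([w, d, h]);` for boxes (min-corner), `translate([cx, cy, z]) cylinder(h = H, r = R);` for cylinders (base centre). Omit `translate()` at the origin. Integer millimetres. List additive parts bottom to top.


cube([220, 300, 40]);
translate([20, 160, 40]) cube([140, 100, 100]);


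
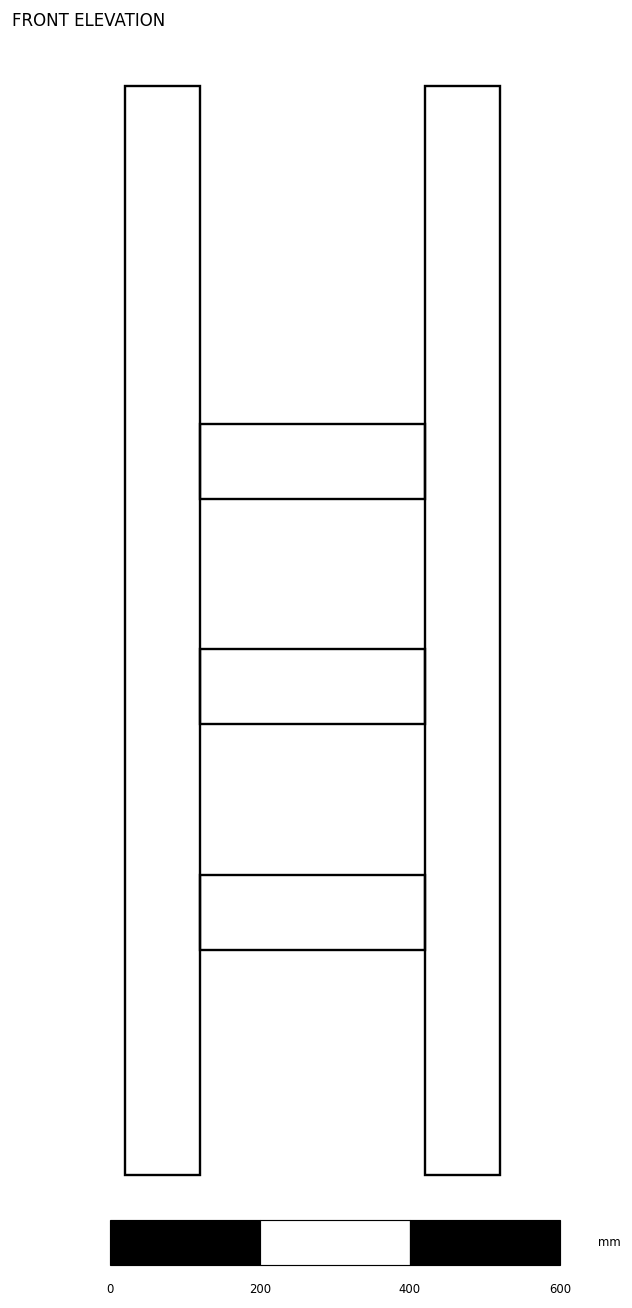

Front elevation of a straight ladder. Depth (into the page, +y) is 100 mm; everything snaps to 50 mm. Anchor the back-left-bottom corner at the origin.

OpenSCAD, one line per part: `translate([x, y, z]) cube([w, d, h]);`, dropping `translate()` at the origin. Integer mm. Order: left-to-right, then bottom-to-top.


cube([100, 100, 1450]);
translate([100, 0, 300]) cube([300, 100, 100]);
translate([100, 0, 600]) cube([300, 100, 100]);
translate([100, 0, 900]) cube([300, 100, 100]);
translate([400, 0, 0]) cube([100, 100, 1450]);


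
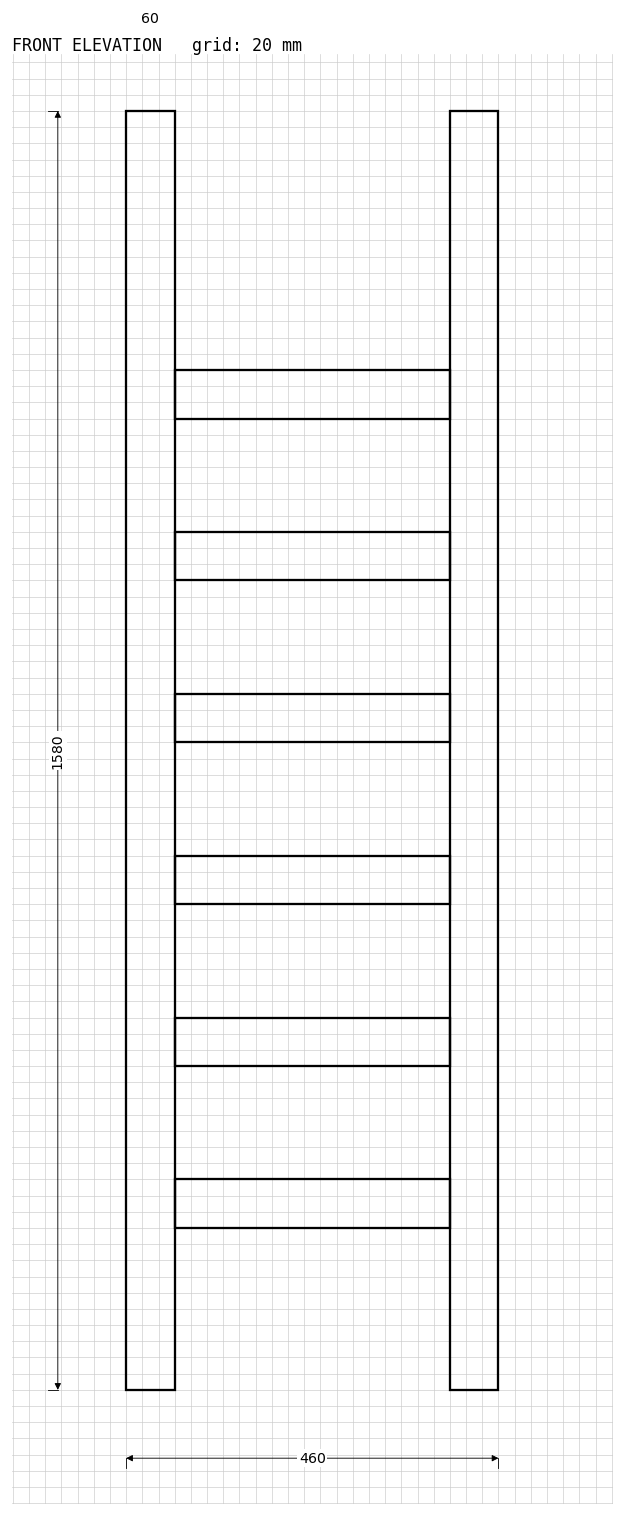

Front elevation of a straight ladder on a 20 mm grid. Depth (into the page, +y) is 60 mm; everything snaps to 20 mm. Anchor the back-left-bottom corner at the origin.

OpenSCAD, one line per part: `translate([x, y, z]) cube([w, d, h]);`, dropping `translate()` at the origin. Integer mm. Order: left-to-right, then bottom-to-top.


cube([60, 60, 1580]);
translate([60, 0, 200]) cube([340, 60, 60]);
translate([60, 0, 400]) cube([340, 60, 60]);
translate([60, 0, 600]) cube([340, 60, 60]);
translate([60, 0, 800]) cube([340, 60, 60]);
translate([60, 0, 1000]) cube([340, 60, 60]);
translate([60, 0, 1200]) cube([340, 60, 60]);
translate([400, 0, 0]) cube([60, 60, 1580]);
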